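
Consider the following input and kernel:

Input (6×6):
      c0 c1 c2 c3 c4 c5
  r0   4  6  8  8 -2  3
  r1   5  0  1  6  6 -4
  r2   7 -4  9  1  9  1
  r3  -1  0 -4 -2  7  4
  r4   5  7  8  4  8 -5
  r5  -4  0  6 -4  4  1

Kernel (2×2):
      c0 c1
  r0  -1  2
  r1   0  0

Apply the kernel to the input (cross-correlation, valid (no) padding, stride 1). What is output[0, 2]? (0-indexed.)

The receptive field on the input at this output position is [8 8 / 1 6]. Elementwise product with the kernel and sum: 8·-1 + 8·2.

8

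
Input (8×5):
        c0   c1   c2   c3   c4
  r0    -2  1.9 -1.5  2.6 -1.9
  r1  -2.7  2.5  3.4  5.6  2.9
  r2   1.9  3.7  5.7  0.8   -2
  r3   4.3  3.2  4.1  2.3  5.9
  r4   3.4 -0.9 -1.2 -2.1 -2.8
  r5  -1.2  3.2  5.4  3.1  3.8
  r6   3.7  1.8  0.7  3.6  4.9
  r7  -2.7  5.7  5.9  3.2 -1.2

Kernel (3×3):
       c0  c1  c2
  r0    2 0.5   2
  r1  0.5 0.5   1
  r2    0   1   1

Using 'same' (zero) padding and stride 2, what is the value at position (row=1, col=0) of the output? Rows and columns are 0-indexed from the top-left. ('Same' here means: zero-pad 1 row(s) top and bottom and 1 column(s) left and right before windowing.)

15.8

The receptive field on the zero-padded input at this output position is [0 -2.7 2.5 / 0 1.9 3.7 / 0 4.3 3.2]. Elementwise product with the kernel and sum: 0·2 + -2.7·0.5 + 2.5·2 + 0·0.5 + 1.9·0.5 + 3.7·1 + 4.3·1 + 3.2·1.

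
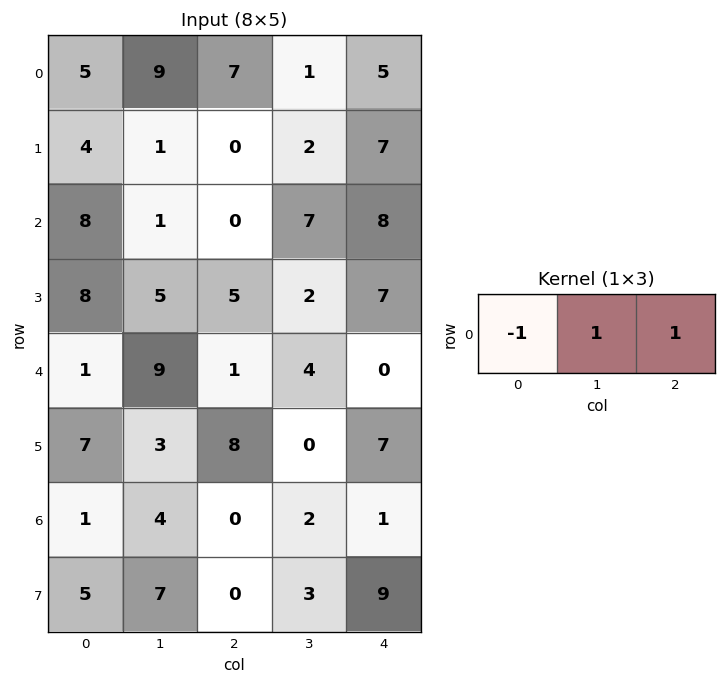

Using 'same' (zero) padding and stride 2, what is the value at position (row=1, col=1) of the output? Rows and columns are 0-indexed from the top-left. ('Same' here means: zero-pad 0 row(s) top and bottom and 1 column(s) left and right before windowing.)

6

The receptive field on the zero-padded input at this output position is [1 0 7]. Elementwise product with the kernel and sum: 1·-1 + 0·1 + 7·1.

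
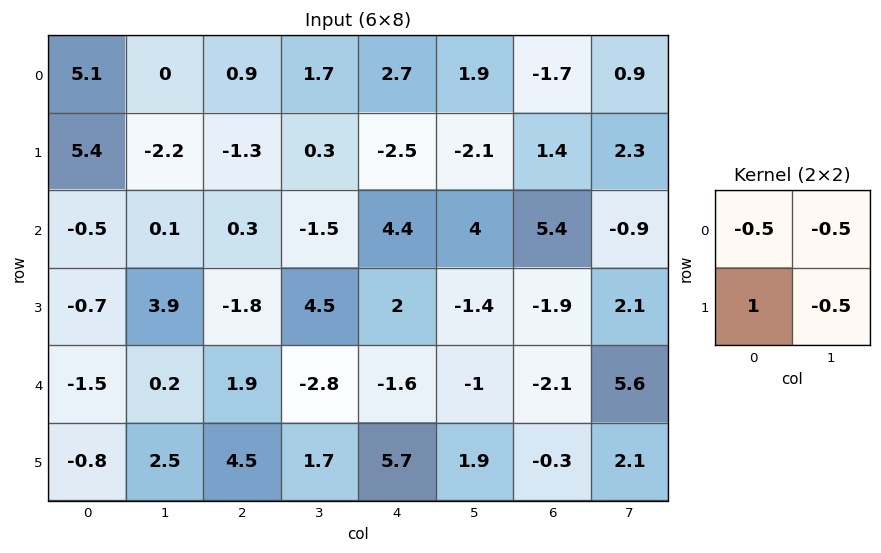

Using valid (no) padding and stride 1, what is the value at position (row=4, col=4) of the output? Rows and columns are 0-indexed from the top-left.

The receptive field on the input at this output position is [-1.6 -1 / 5.7 1.9]. Elementwise product with the kernel and sum: -1.6·-0.5 + -1·-0.5 + 5.7·1 + 1.9·-0.5.

6.05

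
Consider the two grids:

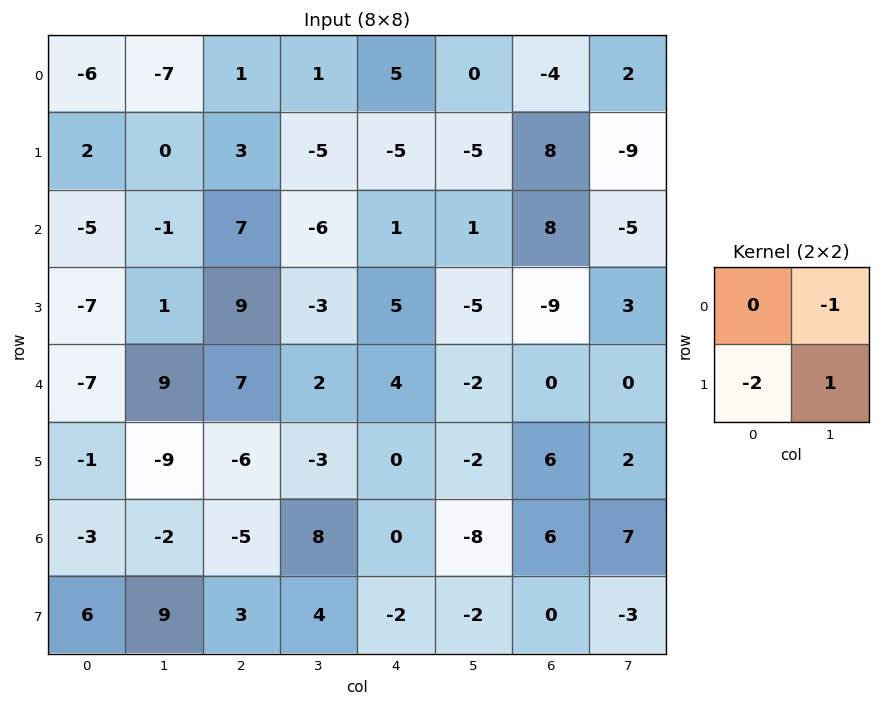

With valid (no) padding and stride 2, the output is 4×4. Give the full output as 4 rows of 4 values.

Output[0,0]: The receptive field on the input at this output position is [-6 -7 / 2 0]. Elementwise product with the kernel and sum: -7·-1 + 2·-2 + 0·1.

3 -12 5 -27
16 -15 -16 26
-16 7 0 -10
-1 -10 10 -10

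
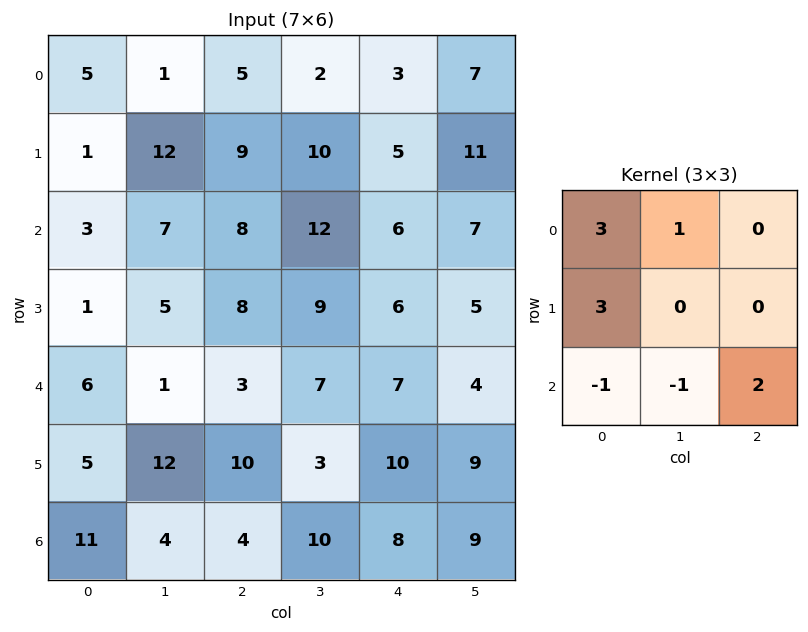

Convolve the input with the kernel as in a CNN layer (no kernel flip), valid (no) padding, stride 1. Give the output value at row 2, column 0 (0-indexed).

The receptive field on the input at this output position is [3 7 8 / 1 5 8 / 6 1 3]. Elementwise product with the kernel and sum: 3·3 + 7·1 + 1·3 + 6·-1 + 1·-1 + 3·2.

18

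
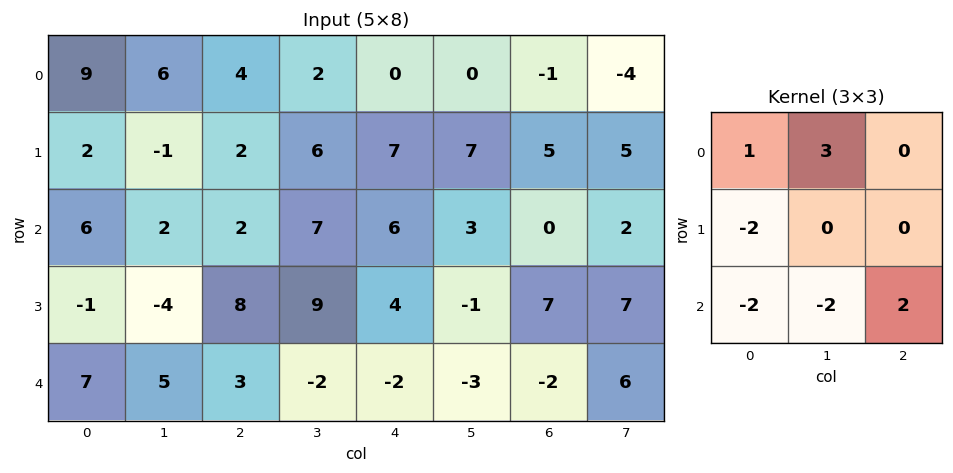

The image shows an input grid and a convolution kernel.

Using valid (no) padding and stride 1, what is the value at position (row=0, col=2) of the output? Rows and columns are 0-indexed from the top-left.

The receptive field on the input at this output position is [4 2 0 / 2 6 7 / 2 7 6]. Elementwise product with the kernel and sum: 4·1 + 2·3 + 2·-2 + 2·-2 + 7·-2 + 6·2.

0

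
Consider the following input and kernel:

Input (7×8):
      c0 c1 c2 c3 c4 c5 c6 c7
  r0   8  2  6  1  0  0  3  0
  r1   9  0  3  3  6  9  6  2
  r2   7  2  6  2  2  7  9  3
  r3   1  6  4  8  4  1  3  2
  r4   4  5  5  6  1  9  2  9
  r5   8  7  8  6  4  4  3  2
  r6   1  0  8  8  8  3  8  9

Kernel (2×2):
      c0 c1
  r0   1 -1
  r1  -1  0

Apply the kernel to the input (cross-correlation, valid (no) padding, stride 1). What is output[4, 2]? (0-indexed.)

-9

The receptive field on the input at this output position is [5 6 / 8 6]. Elementwise product with the kernel and sum: 5·1 + 6·-1 + 8·-1.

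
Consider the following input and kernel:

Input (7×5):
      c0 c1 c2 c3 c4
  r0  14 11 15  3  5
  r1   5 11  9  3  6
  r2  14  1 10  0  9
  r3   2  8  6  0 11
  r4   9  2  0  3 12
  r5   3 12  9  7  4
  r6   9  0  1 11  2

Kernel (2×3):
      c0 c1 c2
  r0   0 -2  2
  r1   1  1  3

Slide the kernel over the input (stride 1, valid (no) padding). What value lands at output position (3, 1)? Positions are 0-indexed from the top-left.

-1

The receptive field on the input at this output position is [8 6 0 / 2 0 3]. Elementwise product with the kernel and sum: 6·-2 + 0·2 + 2·1 + 0·1 + 3·3.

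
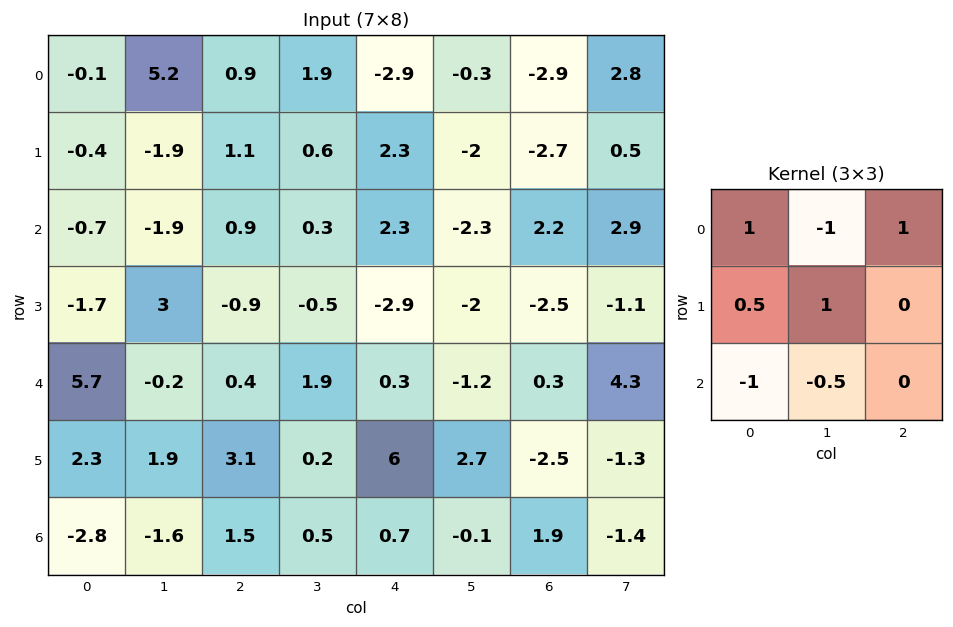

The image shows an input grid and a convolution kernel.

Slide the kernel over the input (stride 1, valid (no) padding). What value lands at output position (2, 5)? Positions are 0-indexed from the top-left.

The receptive field on the input at this output position is [-2.3 2.2 2.9 / -2 -2.5 -1.1 / -1.2 0.3 4.3]. Elementwise product with the kernel and sum: -2.3·1 + 2.2·-1 + 2.9·1 + -2·0.5 + -2.5·1 + -1.2·-1 + 0.3·-0.5.

-4.05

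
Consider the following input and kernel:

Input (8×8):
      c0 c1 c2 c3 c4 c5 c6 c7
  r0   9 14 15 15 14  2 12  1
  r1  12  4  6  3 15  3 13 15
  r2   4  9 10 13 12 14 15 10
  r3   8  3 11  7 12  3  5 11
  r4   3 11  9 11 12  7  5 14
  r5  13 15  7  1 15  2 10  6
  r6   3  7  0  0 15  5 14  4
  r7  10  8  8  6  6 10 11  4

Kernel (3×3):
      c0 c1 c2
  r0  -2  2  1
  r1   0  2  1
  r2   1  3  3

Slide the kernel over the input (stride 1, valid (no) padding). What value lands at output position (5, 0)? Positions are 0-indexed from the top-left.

83

The receptive field on the input at this output position is [13 15 7 / 3 7 0 / 10 8 8]. Elementwise product with the kernel and sum: 13·-2 + 15·2 + 7·1 + 7·2 + 0·1 + 10·1 + 8·3 + 8·3.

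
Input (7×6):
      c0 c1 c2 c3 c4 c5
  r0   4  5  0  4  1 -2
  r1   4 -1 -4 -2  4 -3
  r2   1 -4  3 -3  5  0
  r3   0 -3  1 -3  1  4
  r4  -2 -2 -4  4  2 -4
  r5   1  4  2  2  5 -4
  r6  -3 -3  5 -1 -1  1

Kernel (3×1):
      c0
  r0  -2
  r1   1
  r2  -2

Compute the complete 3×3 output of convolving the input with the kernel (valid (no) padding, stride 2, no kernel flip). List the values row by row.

-6 -10 -8
2 3 -13
11 0 3

Output[0,0]: The receptive field on the input at this output position is [4 / 4 / 1]. Elementwise product with the kernel and sum: 4·-2 + 4·1 + 1·-2.
Output[0,1]: The receptive field on the input at this output position is [0 / -4 / 3]. Elementwise product with the kernel and sum: 0·-2 + -4·1 + 3·-2.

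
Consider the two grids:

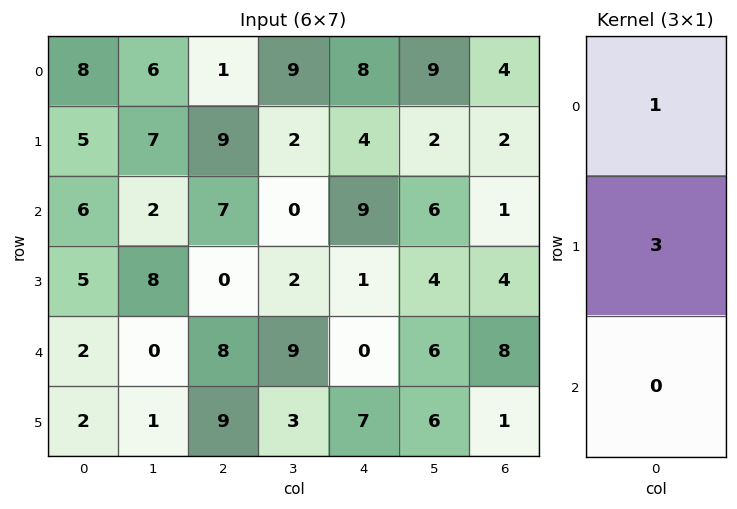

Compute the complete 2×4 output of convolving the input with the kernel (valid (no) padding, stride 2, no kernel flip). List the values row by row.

23 28 20 10
21 7 12 13

Output[0,0]: The receptive field on the input at this output position is [8 / 5 / 6]. Elementwise product with the kernel and sum: 8·1 + 5·3.
Output[0,1]: The receptive field on the input at this output position is [1 / 9 / 7]. Elementwise product with the kernel and sum: 1·1 + 9·3.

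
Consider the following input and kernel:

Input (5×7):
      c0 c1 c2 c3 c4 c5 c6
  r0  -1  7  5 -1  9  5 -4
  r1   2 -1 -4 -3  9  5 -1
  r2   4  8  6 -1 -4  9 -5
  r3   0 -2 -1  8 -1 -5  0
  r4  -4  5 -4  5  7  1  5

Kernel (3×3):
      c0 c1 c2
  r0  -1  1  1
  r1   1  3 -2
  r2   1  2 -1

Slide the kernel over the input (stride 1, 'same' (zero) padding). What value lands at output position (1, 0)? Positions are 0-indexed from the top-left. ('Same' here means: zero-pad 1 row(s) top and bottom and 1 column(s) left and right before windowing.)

The receptive field on the zero-padded input at this output position is [0 -1 7 / 0 2 -1 / 0 4 8]. Elementwise product with the kernel and sum: 0·-1 + -1·1 + 7·1 + 0·1 + 2·3 + -1·-2 + 0·1 + 4·2 + 8·-1.

14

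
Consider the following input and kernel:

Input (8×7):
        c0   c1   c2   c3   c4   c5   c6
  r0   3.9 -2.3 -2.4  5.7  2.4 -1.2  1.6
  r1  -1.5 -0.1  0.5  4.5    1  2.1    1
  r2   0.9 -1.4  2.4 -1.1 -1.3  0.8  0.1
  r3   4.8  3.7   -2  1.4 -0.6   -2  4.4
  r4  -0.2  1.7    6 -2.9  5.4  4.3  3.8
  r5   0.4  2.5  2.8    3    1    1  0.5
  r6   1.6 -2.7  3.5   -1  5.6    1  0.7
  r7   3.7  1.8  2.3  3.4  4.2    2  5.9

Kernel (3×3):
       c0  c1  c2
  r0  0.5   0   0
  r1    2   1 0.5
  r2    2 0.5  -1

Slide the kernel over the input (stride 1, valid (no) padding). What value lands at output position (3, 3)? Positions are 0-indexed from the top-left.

7.95

The receptive field on the input at this output position is [1.4 -0.6 -2 / -2.9 5.4 4.3 / 3 1 1]. Elementwise product with the kernel and sum: 1.4·0.5 + -2.9·2 + 5.4·1 + 4.3·0.5 + 3·2 + 1·0.5 + 1·-1.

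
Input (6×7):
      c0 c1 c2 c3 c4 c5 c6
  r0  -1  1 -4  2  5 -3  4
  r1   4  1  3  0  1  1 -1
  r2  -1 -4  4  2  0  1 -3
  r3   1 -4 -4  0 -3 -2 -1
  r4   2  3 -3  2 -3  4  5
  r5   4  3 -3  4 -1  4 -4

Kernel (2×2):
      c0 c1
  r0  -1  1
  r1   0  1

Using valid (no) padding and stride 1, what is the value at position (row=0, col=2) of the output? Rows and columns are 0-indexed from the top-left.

6

The receptive field on the input at this output position is [-4 2 / 3 0]. Elementwise product with the kernel and sum: -4·-1 + 2·1 + 0·1.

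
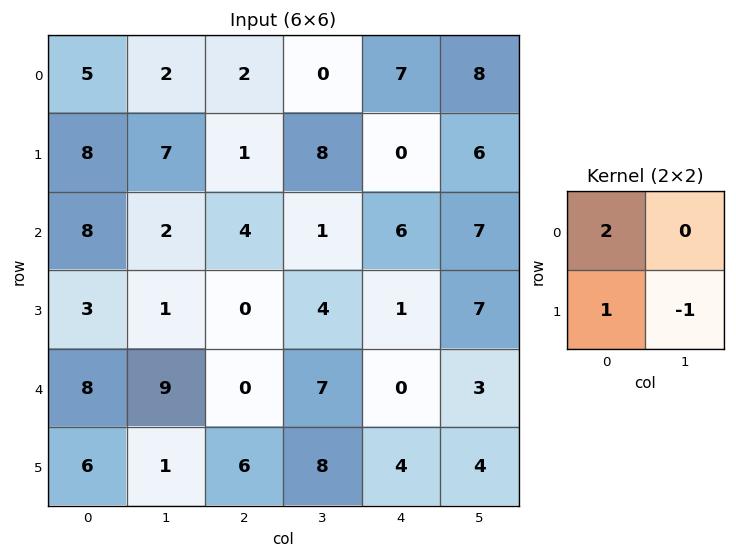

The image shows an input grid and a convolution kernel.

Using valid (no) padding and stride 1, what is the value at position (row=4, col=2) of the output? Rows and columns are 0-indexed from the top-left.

The receptive field on the input at this output position is [0 7 / 6 8]. Elementwise product with the kernel and sum: 0·2 + 6·1 + 8·-1.

-2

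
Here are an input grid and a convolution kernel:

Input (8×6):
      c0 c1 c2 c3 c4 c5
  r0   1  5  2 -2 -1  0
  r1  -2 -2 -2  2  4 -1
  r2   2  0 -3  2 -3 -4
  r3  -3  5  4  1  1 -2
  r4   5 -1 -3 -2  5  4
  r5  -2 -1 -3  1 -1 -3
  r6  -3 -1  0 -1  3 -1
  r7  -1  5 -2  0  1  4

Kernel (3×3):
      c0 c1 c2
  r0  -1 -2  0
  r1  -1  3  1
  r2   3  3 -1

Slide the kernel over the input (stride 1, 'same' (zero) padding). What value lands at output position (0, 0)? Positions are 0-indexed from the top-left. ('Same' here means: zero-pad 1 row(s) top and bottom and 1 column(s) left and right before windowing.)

4

The receptive field on the zero-padded input at this output position is [0 0 0 / 0 1 5 / 0 -2 -2]. Elementwise product with the kernel and sum: 0·-1 + 0·-2 + 0·-1 + 1·3 + 5·1 + 0·3 + -2·3 + -2·-1.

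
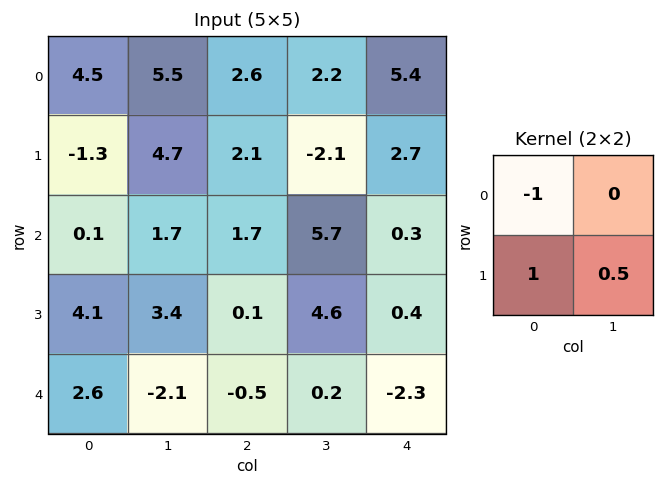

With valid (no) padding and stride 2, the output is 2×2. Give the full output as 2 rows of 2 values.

Output[0,0]: The receptive field on the input at this output position is [4.5 5.5 / -1.3 4.7]. Elementwise product with the kernel and sum: 4.5·-1 + -1.3·1 + 4.7·0.5.

-3.45 -1.55
5.7 0.7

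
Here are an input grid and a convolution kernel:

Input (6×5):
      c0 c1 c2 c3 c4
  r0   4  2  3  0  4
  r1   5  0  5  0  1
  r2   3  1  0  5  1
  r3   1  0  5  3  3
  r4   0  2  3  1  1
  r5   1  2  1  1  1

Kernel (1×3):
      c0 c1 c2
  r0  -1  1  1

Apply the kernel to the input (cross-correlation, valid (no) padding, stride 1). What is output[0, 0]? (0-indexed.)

1

The receptive field on the input at this output position is [4 2 3]. Elementwise product with the kernel and sum: 4·-1 + 2·1 + 3·1.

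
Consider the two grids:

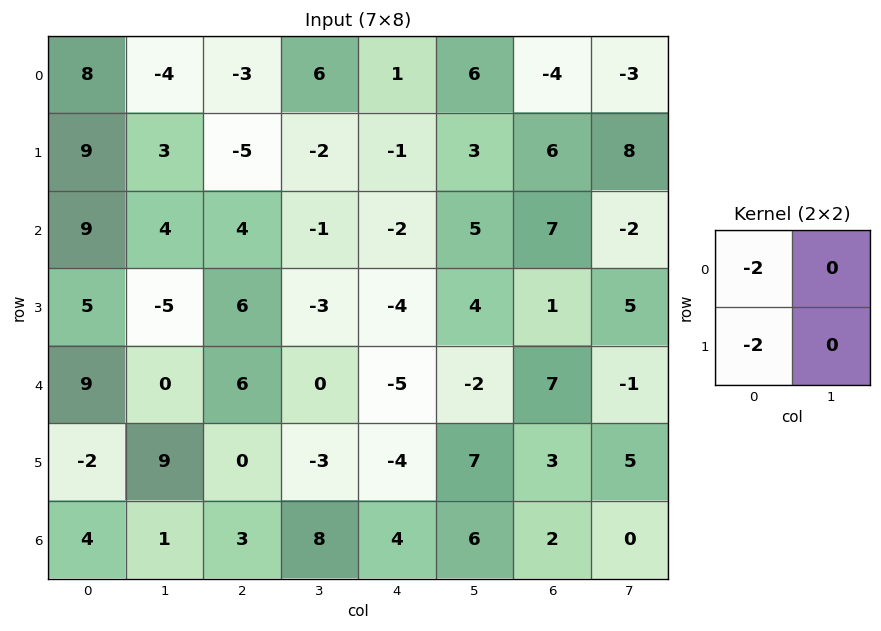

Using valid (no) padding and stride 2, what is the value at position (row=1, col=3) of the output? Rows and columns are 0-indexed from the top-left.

The receptive field on the input at this output position is [7 -2 / 1 5]. Elementwise product with the kernel and sum: 7·-2 + 1·-2.

-16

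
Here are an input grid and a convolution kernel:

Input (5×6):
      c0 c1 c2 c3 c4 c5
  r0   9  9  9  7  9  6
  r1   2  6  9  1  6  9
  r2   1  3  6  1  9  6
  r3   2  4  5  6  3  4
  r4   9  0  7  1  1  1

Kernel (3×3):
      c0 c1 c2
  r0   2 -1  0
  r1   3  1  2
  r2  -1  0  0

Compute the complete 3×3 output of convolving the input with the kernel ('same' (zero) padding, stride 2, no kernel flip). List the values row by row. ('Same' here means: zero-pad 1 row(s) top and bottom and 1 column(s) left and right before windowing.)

Output[0,0]: The receptive field on the zero-padded input at this output position is [0 0 0 / 0 9 9 / 0 2 6]. Elementwise product with the kernel and sum: 0·2 + 0·-1 + 0·3 + 9·1 + 9·2 + 0·-1.
Output[0,1]: The receptive field on the zero-padded input at this output position is [0 0 0 / 9 9 7 / 6 9 1]. Elementwise product with the kernel and sum: 0·2 + 0·-1 + 9·3 + 9·1 + 7·2 + 6·-1.

27 44 41
5 16 14
7 12 15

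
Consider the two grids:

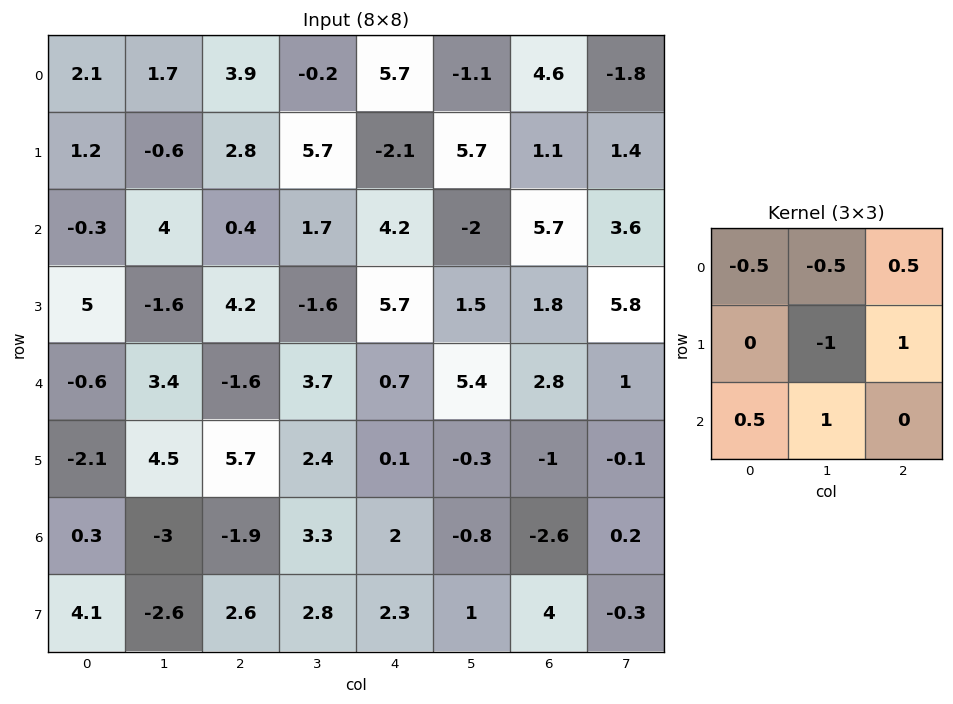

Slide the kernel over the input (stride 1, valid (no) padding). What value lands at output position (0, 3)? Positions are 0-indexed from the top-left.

9.55

The receptive field on the input at this output position is [-0.2 5.7 -1.1 / 5.7 -2.1 5.7 / 1.7 4.2 -2]. Elementwise product with the kernel and sum: -0.2·-0.5 + 5.7·-0.5 + -1.1·0.5 + -2.1·-1 + 5.7·1 + 1.7·0.5 + 4.2·1.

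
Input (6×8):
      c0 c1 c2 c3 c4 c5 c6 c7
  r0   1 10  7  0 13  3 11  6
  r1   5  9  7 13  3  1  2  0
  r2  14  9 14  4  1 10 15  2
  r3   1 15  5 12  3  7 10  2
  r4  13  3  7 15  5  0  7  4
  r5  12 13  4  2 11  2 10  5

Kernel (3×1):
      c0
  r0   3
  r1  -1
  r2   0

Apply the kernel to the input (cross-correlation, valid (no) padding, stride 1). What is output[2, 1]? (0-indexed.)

The receptive field on the input at this output position is [9 / 15 / 3]. Elementwise product with the kernel and sum: 9·3 + 15·-1.

12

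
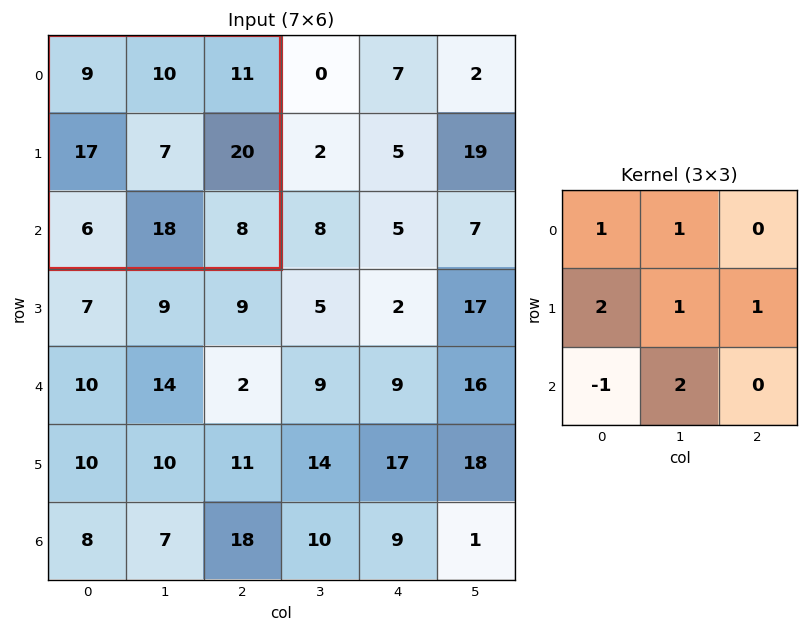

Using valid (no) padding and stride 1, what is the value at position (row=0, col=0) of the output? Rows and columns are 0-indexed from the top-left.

The receptive field on the input at this output position is [9 10 11 / 17 7 20 / 6 18 8]. Elementwise product with the kernel and sum: 9·1 + 10·1 + 17·2 + 7·1 + 20·1 + 6·-1 + 18·2.

110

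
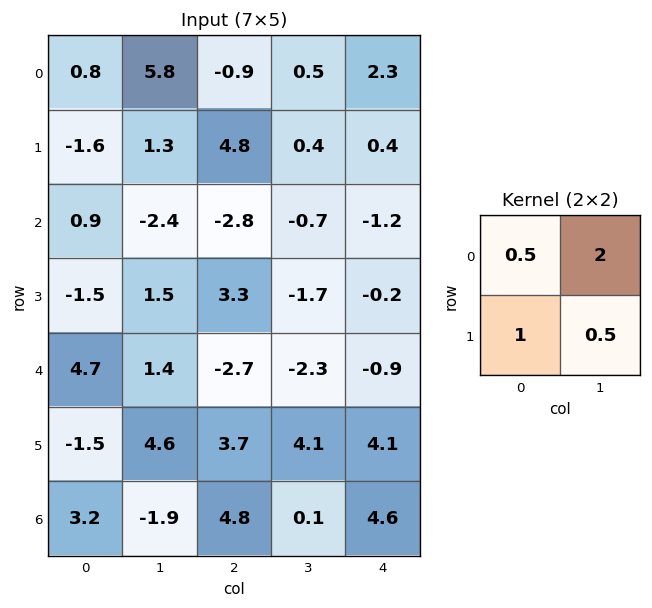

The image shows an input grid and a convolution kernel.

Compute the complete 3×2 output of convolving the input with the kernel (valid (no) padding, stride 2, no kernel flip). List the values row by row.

11.05 5.55
-5.1 -0.35
5.95 -0.2

Output[0,0]: The receptive field on the input at this output position is [0.8 5.8 / -1.6 1.3]. Elementwise product with the kernel and sum: 0.8·0.5 + 5.8·2 + -1.6·1 + 1.3·0.5.
Output[0,1]: The receptive field on the input at this output position is [-0.9 0.5 / 4.8 0.4]. Elementwise product with the kernel and sum: -0.9·0.5 + 0.5·2 + 4.8·1 + 0.4·0.5.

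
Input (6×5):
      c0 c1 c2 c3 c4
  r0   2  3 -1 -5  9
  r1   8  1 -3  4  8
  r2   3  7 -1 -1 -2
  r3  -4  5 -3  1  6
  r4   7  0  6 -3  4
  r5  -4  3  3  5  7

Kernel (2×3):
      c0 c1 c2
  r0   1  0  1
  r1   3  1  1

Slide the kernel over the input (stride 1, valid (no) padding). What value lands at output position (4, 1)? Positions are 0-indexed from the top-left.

14

The receptive field on the input at this output position is [0 6 -3 / 3 3 5]. Elementwise product with the kernel and sum: 0·1 + -3·1 + 3·3 + 3·1 + 5·1.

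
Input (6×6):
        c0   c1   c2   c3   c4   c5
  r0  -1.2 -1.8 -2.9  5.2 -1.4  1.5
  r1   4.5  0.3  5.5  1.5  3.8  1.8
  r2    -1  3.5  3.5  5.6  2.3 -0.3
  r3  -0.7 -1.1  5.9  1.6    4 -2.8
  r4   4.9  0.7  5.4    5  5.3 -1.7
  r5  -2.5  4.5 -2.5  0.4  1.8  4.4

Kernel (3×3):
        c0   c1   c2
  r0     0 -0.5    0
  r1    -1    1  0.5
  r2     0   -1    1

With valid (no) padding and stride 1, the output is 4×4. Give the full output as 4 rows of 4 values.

Output[0,0]: The receptive field on the input at this output position is [-1.2 -1.8 -2.9 / 4.5 0.3 5.5 / -1 3.5 3.5]. Elementwise product with the kernel and sum: -1.8·-0.5 + 4.5·-1 + 0.3·1 + 5.5·0.5 + 3.5·-1 + 3.5·1.
Output[0,1]: The receptive field on the input at this output position is [-1.8 -2.9 5.2 / 0.3 5.5 1.5 / 3.5 3.5 5.6]. Elementwise product with the kernel and sum: -2.9·-0.5 + 0.3·-1 + 5.5·1 + 1.5·0.5 + 3.5·-1 + 5.6·1.

-0.55 9.5 -8 1.3
13.1 -4.25 4.9 -12.15
5.5 5.65 -4.8 -7.15
-7.95 7.15 2.85 0.05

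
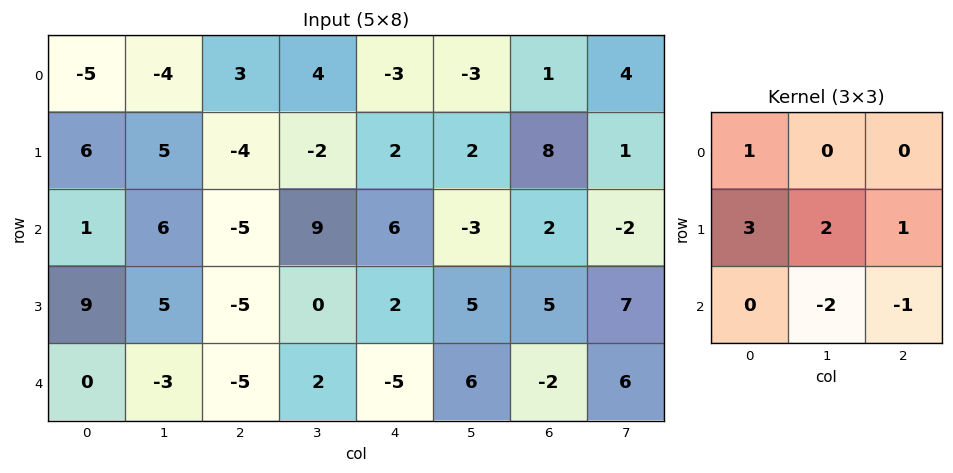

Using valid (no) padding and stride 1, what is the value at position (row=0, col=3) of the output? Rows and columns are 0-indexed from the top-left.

The receptive field on the input at this output position is [4 -3 -3 / -2 2 2 / 9 6 -3]. Elementwise product with the kernel and sum: 4·1 + -2·3 + 2·2 + 2·1 + 6·-2 + -3·-1.

-5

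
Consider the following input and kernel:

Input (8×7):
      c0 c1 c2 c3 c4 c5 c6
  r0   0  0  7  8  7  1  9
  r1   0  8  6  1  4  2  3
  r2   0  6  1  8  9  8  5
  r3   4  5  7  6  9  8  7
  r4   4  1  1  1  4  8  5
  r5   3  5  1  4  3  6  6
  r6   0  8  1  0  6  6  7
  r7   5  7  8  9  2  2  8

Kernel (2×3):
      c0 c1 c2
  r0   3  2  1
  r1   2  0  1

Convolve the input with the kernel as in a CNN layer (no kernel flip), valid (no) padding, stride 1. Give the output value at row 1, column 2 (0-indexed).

The receptive field on the input at this output position is [6 1 4 / 1 8 9]. Elementwise product with the kernel and sum: 6·3 + 1·2 + 4·1 + 1·2 + 9·1.

35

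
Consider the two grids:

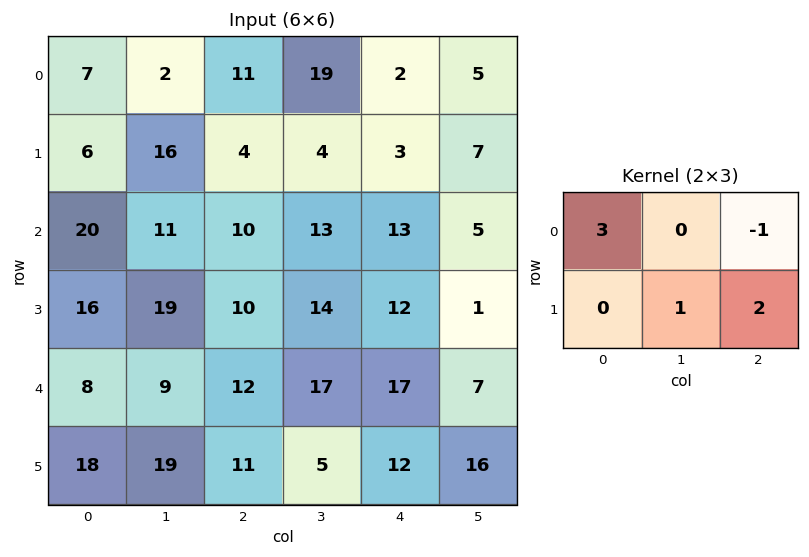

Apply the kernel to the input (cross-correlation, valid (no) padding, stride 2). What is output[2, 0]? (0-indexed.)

The receptive field on the input at this output position is [8 9 12 / 18 19 11]. Elementwise product with the kernel and sum: 8·3 + 12·-1 + 19·1 + 11·2.

53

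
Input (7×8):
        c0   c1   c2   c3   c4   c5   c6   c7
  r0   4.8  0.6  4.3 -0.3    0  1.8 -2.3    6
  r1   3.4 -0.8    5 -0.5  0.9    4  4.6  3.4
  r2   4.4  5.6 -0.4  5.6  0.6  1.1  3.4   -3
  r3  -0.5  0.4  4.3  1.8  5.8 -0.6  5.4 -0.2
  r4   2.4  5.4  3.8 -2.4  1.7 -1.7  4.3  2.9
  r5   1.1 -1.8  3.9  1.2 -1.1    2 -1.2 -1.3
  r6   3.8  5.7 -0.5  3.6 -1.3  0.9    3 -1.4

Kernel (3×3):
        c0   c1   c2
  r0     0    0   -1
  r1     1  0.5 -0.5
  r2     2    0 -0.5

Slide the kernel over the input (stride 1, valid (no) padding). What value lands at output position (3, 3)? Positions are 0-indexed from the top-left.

The receptive field on the input at this output position is [1.8 5.8 -0.6 / -2.4 1.7 -1.7 / 1.2 -1.1 2]. Elementwise product with the kernel and sum: -0.6·-1 + -2.4·1 + 1.7·0.5 + -1.7·-0.5 + 1.2·2 + 2·-0.5.

1.3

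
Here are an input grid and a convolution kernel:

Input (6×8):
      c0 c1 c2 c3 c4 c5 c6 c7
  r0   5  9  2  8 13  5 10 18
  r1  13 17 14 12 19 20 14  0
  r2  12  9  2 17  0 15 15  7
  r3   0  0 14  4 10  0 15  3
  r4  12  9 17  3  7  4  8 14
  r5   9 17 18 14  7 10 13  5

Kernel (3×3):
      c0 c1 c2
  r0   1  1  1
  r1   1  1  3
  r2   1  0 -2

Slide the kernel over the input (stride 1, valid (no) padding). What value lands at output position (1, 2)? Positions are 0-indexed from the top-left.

58

The receptive field on the input at this output position is [14 12 19 / 2 17 0 / 14 4 10]. Elementwise product with the kernel and sum: 14·1 + 12·1 + 19·1 + 2·1 + 17·1 + 0·3 + 14·1 + 10·-2.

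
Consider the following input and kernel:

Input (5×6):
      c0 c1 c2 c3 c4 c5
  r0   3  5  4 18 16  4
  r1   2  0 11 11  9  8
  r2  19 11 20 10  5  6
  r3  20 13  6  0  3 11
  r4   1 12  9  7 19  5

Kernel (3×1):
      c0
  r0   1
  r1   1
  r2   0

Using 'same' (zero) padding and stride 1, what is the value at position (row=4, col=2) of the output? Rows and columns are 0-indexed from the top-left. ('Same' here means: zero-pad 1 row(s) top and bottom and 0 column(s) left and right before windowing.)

15

The receptive field on the zero-padded input at this output position is [6 / 9 / 0]. Elementwise product with the kernel and sum: 6·1 + 9·1.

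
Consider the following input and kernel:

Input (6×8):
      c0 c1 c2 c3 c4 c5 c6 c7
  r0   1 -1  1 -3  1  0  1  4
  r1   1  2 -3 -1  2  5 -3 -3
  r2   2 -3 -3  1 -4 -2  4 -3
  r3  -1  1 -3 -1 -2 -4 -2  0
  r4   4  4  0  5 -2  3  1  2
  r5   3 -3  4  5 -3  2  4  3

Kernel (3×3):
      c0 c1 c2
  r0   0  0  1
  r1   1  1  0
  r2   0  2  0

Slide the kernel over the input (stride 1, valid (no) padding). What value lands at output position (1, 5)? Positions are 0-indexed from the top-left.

The receptive field on the input at this output position is [5 -3 -3 / -2 4 -3 / -4 -2 0]. Elementwise product with the kernel and sum: -3·1 + -2·1 + 4·1 + -2·2.

-5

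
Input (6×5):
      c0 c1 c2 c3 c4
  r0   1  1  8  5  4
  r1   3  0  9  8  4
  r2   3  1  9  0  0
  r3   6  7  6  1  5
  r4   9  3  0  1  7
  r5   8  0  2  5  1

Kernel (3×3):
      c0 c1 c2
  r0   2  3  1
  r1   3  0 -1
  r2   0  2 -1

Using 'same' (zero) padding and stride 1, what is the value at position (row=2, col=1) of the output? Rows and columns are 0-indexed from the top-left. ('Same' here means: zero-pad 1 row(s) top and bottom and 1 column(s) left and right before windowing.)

23

The receptive field on the zero-padded input at this output position is [3 0 9 / 3 1 9 / 6 7 6]. Elementwise product with the kernel and sum: 3·2 + 0·3 + 9·1 + 3·3 + 9·-1 + 7·2 + 6·-1.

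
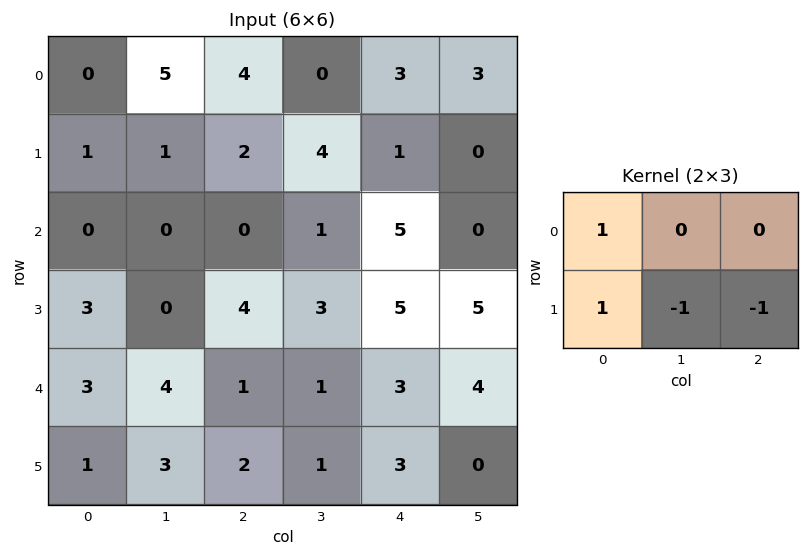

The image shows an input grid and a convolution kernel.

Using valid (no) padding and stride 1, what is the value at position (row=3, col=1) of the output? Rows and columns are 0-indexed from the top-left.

The receptive field on the input at this output position is [0 4 3 / 4 1 1]. Elementwise product with the kernel and sum: 0·1 + 4·1 + 1·-1 + 1·-1.

2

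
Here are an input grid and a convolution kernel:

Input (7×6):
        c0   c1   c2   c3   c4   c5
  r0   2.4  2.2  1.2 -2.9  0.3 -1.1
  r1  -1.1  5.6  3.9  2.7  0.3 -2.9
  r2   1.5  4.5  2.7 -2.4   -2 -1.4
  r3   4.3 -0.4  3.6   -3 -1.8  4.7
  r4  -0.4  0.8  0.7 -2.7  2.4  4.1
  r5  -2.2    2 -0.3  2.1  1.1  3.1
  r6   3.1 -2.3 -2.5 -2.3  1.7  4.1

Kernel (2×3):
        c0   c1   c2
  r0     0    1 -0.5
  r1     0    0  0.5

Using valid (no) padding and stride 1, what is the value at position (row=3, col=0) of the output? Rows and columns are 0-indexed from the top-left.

-1.85

The receptive field on the input at this output position is [4.3 -0.4 3.6 / -0.4 0.8 0.7]. Elementwise product with the kernel and sum: -0.4·1 + 3.6·-0.5 + 0.7·0.5.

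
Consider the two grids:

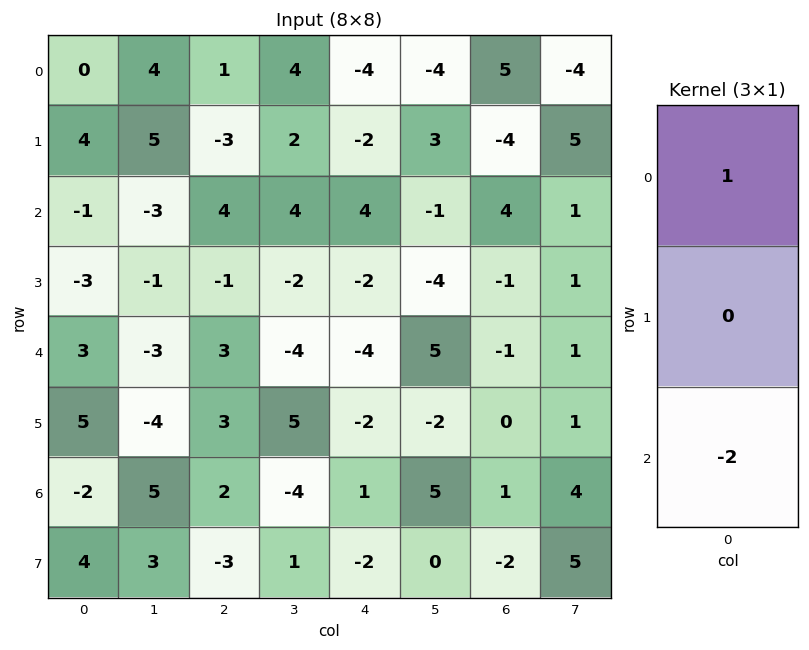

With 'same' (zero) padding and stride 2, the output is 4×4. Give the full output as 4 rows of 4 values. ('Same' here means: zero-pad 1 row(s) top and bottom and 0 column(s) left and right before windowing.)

-8 6 4 8
10 -1 2 -2
-13 -7 2 -1
-3 9 2 4

Output[0,0]: The receptive field on the zero-padded input at this output position is [0 / 0 / 4]. Elementwise product with the kernel and sum: 0·1 + 4·-2.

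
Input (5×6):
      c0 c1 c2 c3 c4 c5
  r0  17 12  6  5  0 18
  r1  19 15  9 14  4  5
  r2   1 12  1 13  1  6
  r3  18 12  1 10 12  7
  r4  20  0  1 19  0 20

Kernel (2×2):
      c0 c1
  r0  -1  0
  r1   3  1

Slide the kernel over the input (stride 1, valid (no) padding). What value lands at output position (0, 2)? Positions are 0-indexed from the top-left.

The receptive field on the input at this output position is [6 5 / 9 14]. Elementwise product with the kernel and sum: 6·-1 + 9·3 + 14·1.

35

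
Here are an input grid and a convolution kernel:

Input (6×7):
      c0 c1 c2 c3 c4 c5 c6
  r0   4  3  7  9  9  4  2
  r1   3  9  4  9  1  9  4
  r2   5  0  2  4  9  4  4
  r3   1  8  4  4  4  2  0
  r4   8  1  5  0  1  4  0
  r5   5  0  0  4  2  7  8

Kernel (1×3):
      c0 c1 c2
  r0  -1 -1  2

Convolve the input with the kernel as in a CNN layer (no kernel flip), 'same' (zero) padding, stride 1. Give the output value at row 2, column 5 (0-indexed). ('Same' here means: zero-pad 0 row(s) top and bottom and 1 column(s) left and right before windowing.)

The receptive field on the zero-padded input at this output position is [9 4 4]. Elementwise product with the kernel and sum: 9·-1 + 4·-1 + 4·2.

-5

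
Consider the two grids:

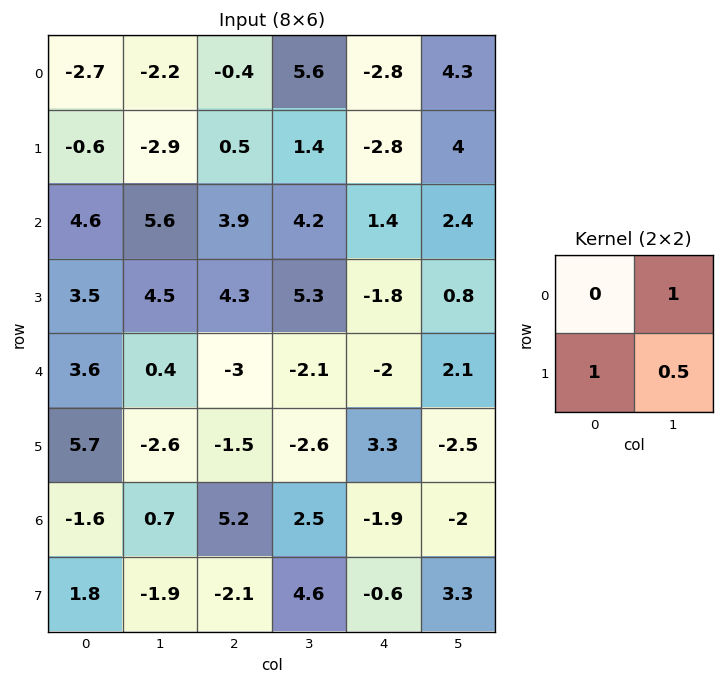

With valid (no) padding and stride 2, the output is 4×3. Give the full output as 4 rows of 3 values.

Output[0,0]: The receptive field on the input at this output position is [-2.7 -2.2 / -0.6 -2.9]. Elementwise product with the kernel and sum: -2.2·1 + -0.6·1 + -2.9·0.5.

-4.25 6.8 3.5
11.35 11.15 1
4.8 -4.9 4.15
1.55 2.7 -0.95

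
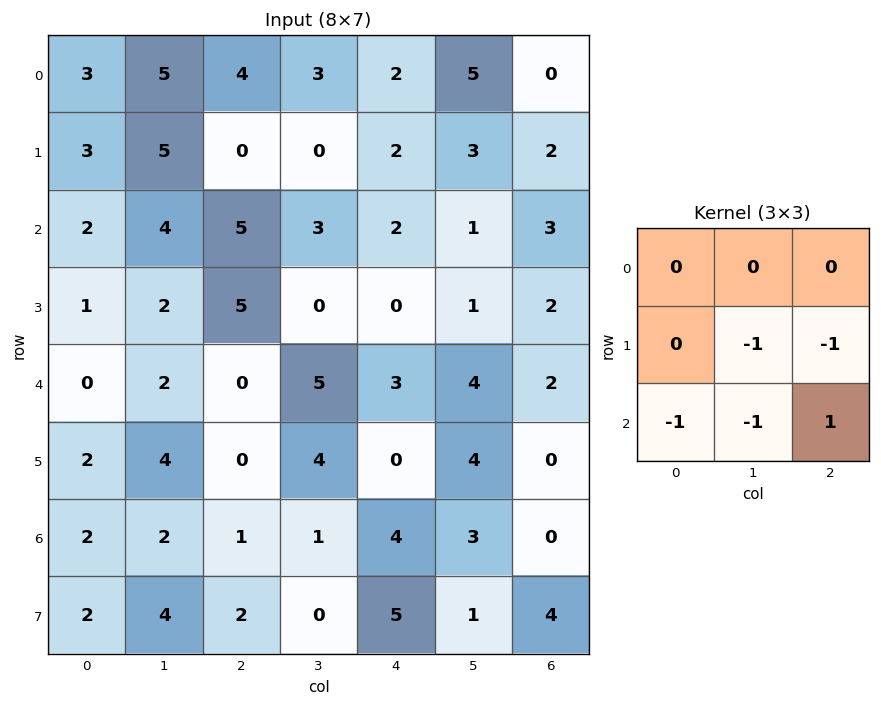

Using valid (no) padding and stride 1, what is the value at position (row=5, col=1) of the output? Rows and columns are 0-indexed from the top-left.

The receptive field on the input at this output position is [4 0 4 / 2 1 1 / 4 2 0]. Elementwise product with the kernel and sum: 1·-1 + 1·-1 + 4·-1 + 2·-1 + 0·1.

-8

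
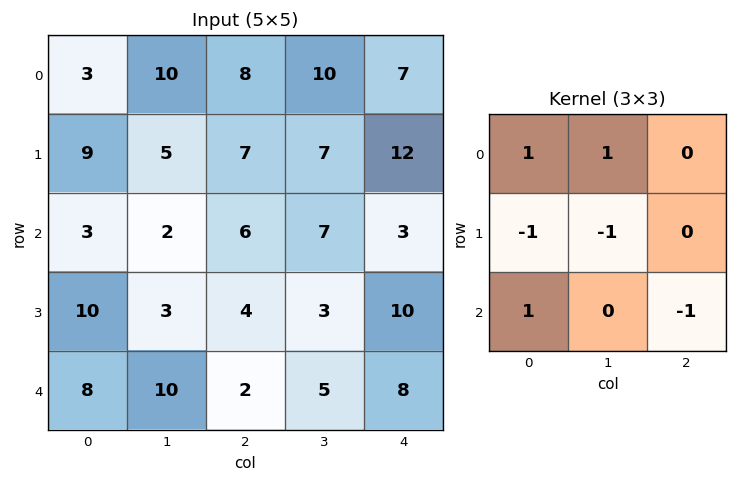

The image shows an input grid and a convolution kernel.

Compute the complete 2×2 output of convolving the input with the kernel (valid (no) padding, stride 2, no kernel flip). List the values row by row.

-4 7
-2 0

Output[0,0]: The receptive field on the input at this output position is [3 10 8 / 9 5 7 / 3 2 6]. Elementwise product with the kernel and sum: 3·1 + 10·1 + 9·-1 + 5·-1 + 3·1 + 6·-1.
Output[0,1]: The receptive field on the input at this output position is [8 10 7 / 7 7 12 / 6 7 3]. Elementwise product with the kernel and sum: 8·1 + 10·1 + 7·-1 + 7·-1 + 6·1 + 3·-1.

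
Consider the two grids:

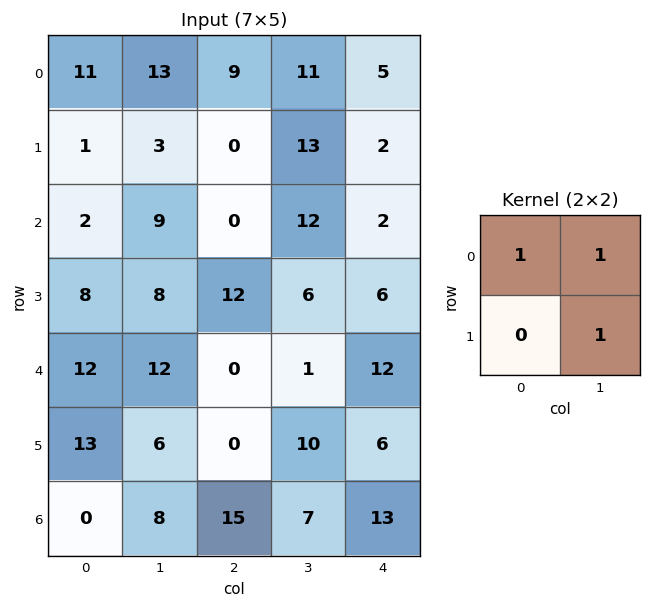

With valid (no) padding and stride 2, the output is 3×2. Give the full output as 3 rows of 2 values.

27 33
19 18
30 11

Output[0,0]: The receptive field on the input at this output position is [11 13 / 1 3]. Elementwise product with the kernel and sum: 11·1 + 13·1 + 3·1.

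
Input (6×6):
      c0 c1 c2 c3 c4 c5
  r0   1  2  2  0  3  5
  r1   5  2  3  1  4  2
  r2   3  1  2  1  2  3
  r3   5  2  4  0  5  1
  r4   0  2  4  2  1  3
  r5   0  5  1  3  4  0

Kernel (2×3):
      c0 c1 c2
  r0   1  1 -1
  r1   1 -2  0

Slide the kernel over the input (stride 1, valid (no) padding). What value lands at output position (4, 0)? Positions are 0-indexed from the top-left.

-12

The receptive field on the input at this output position is [0 2 4 / 0 5 1]. Elementwise product with the kernel and sum: 0·1 + 2·1 + 4·-1 + 0·1 + 5·-2.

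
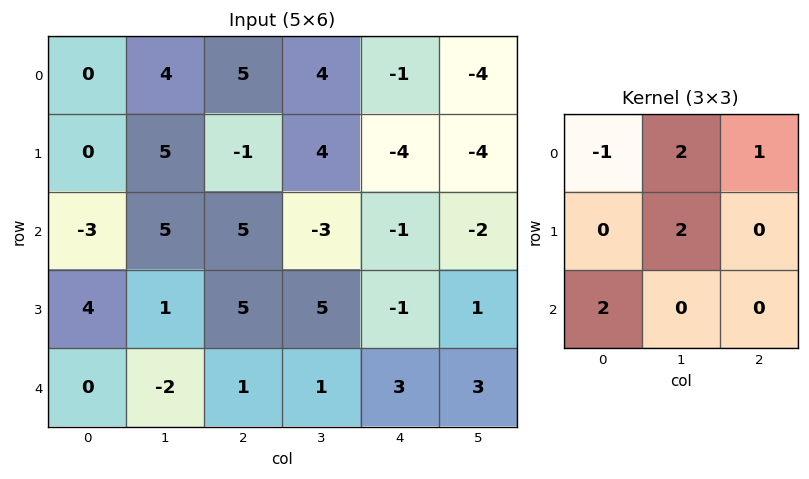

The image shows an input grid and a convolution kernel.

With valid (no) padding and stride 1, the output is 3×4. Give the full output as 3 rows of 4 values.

17 18 20 -24
27 9 9 -8
20 8 0 -1

Output[0,0]: The receptive field on the input at this output position is [0 4 5 / 0 5 -1 / -3 5 5]. Elementwise product with the kernel and sum: 0·-1 + 4·2 + 5·1 + 5·2 + -3·2.
Output[0,1]: The receptive field on the input at this output position is [4 5 4 / 5 -1 4 / 5 5 -3]. Elementwise product with the kernel and sum: 4·-1 + 5·2 + 4·1 + -1·2 + 5·2.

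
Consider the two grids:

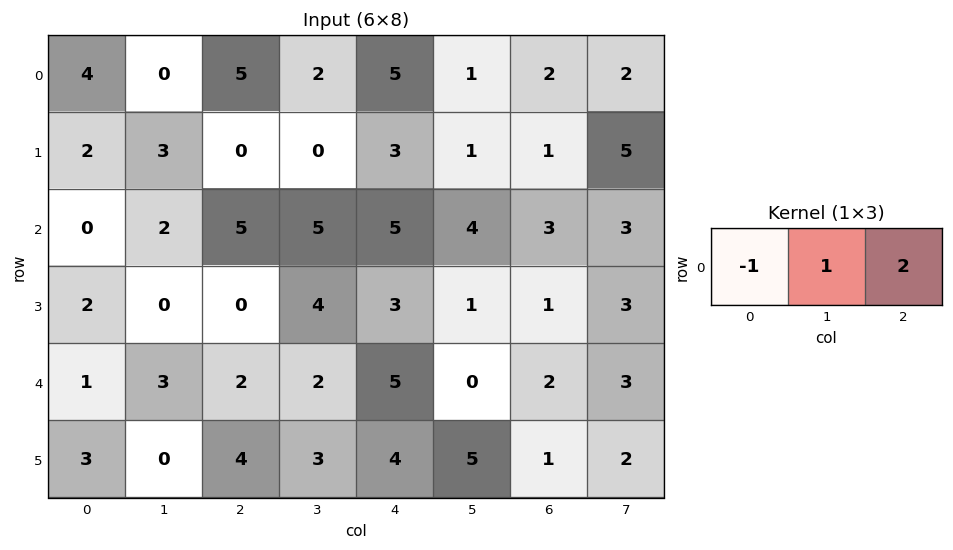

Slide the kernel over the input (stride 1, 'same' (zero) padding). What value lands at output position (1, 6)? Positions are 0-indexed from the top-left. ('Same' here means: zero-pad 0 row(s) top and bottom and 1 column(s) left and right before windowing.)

The receptive field on the zero-padded input at this output position is [1 1 5]. Elementwise product with the kernel and sum: 1·-1 + 1·1 + 5·2.

10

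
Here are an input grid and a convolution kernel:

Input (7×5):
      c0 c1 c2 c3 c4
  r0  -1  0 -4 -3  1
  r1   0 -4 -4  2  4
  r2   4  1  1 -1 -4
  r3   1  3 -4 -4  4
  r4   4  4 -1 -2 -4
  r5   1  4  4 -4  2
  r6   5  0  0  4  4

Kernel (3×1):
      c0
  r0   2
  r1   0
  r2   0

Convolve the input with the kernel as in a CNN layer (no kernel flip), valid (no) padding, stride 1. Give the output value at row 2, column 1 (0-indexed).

2

The receptive field on the input at this output position is [1 / 3 / 4]. Elementwise product with the kernel and sum: 1·2.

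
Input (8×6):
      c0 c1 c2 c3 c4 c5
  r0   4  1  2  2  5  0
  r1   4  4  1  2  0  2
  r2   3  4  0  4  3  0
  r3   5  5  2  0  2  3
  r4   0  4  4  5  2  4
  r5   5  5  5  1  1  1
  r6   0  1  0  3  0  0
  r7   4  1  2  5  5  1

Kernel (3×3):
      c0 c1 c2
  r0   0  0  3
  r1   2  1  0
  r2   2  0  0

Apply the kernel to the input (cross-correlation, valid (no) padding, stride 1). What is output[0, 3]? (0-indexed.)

The receptive field on the input at this output position is [2 5 0 / 2 0 2 / 4 3 0]. Elementwise product with the kernel and sum: 0·3 + 2·2 + 0·1 + 4·2.

12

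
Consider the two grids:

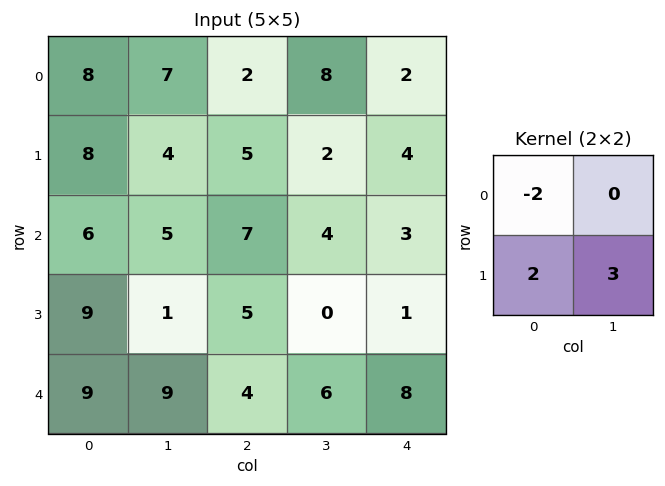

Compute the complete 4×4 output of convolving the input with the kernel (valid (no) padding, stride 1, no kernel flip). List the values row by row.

12 9 12 0
11 23 16 13
9 7 -4 -5
27 28 16 36

Output[0,0]: The receptive field on the input at this output position is [8 7 / 8 4]. Elementwise product with the kernel and sum: 8·-2 + 8·2 + 4·3.
Output[0,1]: The receptive field on the input at this output position is [7 2 / 4 5]. Elementwise product with the kernel and sum: 7·-2 + 4·2 + 5·3.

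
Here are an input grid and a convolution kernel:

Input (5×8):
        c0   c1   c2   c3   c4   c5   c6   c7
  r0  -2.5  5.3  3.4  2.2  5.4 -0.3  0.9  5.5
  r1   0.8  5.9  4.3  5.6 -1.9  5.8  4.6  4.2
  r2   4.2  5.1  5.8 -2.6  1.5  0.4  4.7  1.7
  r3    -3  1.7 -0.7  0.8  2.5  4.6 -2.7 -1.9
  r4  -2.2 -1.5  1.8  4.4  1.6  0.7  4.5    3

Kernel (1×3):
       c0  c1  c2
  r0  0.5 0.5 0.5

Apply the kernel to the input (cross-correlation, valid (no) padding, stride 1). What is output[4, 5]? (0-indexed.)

The receptive field on the input at this output position is [0.7 4.5 3]. Elementwise product with the kernel and sum: 0.7·0.5 + 4.5·0.5 + 3·0.5.

4.1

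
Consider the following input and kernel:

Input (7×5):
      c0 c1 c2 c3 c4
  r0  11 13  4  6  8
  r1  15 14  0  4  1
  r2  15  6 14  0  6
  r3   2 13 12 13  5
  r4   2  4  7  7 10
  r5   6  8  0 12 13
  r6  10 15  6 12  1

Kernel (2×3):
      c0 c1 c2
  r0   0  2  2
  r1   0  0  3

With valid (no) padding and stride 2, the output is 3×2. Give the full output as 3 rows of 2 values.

Output[0,0]: The receptive field on the input at this output position is [11 13 4 / 15 14 0]. Elementwise product with the kernel and sum: 13·2 + 4·2 + 0·3.

34 31
76 27
22 73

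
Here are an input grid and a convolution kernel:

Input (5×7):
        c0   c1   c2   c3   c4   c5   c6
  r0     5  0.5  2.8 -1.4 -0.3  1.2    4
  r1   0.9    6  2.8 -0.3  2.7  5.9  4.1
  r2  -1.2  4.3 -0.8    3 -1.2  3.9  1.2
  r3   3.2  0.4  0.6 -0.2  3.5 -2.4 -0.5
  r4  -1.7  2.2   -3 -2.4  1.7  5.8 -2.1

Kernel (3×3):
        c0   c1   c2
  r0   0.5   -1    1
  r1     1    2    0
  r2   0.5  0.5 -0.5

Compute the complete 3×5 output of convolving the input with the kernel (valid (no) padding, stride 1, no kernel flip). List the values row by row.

Output[0,0]: The receptive field on the input at this output position is [5 0.5 2.8 / 0.9 6 2.8 / -1.2 4.3 -0.8]. Elementwise product with the kernel and sum: 5·0.5 + 0.5·-1 + 2.8·1 + 0.9·1 + 6·2 + -1.2·0.5 + 4.3·0.5 + -0.8·-0.5.
Output[0,1]: The receptive field on the input at this output position is [0.5 2.8 -1.4 / 6 2.8 -0.3 / 4.3 -0.8 3]. Elementwise product with the kernel and sum: 0.5·0.5 + 2.8·-1 + -1.4·1 + 6·1 + 2.8·2 + 4.3·0.5 + -0.8·0.5 + 3·-0.5.

19.65 7.9 6.4 4.85 17.9
6.15 3.2 8.05 6.5 6.95
0.05 8.35 -7.95 10.15 0.2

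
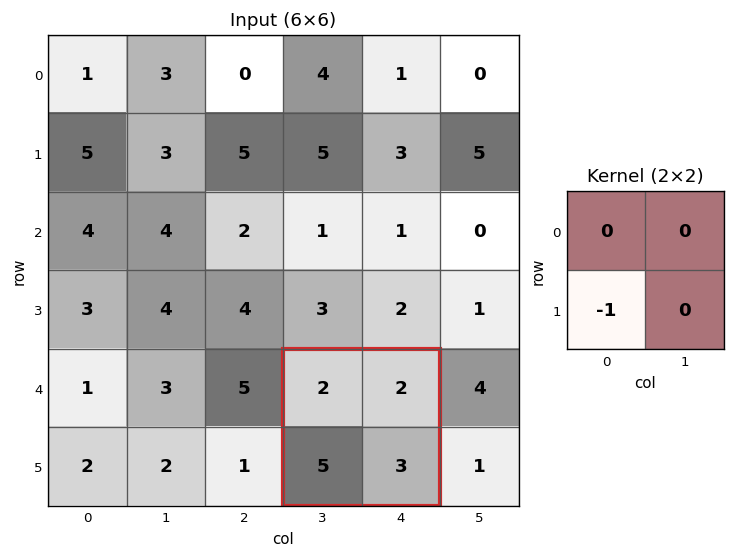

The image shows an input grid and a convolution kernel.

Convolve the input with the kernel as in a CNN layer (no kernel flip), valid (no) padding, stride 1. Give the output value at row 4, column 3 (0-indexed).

The receptive field on the input at this output position is [2 2 / 5 3]. Elementwise product with the kernel and sum: 5·-1.

-5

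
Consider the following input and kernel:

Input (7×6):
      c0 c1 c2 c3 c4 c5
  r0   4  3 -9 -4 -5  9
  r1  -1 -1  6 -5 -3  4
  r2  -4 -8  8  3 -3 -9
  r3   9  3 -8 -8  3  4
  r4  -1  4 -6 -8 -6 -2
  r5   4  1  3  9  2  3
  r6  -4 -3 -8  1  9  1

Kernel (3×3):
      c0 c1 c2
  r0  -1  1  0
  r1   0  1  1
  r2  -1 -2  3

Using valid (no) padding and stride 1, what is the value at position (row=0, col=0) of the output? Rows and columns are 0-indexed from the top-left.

The receptive field on the input at this output position is [4 3 -9 / -1 -1 6 / -4 -8 8]. Elementwise product with the kernel and sum: 4·-1 + 3·1 + -1·1 + 6·1 + -4·-1 + -8·-2 + 8·3.

48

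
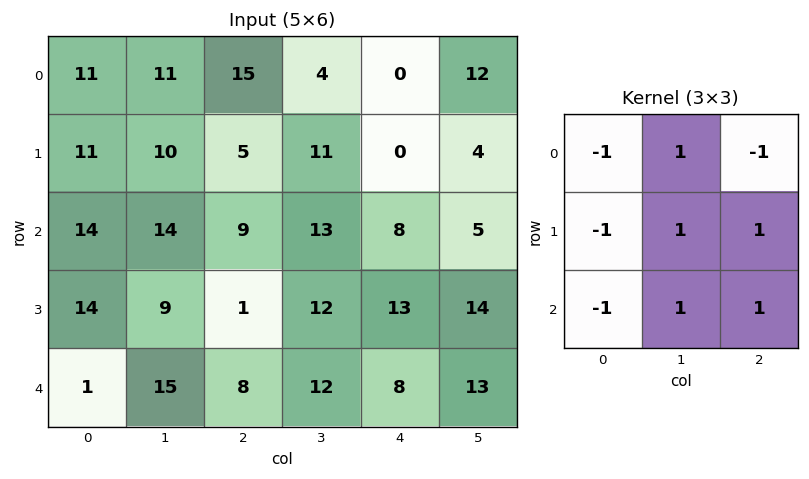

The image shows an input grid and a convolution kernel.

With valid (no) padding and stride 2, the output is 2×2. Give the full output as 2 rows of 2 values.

Output[0,0]: The receptive field on the input at this output position is [11 11 15 / 11 10 5 / 14 14 9]. Elementwise product with the kernel and sum: 11·-1 + 11·1 + 15·-1 + 11·-1 + 10·1 + 5·1 + 14·-1 + 14·1 + 9·1.
Output[0,1]: The receptive field on the input at this output position is [15 4 0 / 5 11 0 / 9 13 8]. Elementwise product with the kernel and sum: 15·-1 + 4·1 + 0·-1 + 5·-1 + 11·1 + 0·1 + 9·-1 + 13·1 + 8·1.

-2 7
9 32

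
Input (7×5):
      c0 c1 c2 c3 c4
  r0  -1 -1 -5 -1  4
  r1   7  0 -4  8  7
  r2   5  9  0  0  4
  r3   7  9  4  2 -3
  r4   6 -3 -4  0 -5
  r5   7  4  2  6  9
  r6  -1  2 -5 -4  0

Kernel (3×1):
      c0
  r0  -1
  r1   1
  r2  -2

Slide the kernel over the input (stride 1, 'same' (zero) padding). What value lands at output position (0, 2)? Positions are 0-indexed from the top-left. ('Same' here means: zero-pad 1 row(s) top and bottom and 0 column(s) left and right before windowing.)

3

The receptive field on the zero-padded input at this output position is [0 / -5 / -4]. Elementwise product with the kernel and sum: 0·-1 + -5·1 + -4·-2.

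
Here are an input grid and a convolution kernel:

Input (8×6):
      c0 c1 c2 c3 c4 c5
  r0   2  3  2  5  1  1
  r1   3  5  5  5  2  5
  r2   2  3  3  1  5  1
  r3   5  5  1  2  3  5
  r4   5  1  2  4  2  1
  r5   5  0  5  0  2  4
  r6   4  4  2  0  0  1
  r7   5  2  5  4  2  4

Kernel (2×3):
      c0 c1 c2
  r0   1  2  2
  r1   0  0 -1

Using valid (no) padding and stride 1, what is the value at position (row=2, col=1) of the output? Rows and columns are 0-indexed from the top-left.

The receptive field on the input at this output position is [3 3 1 / 5 1 2]. Elementwise product with the kernel and sum: 3·1 + 3·2 + 1·2 + 2·-1.

9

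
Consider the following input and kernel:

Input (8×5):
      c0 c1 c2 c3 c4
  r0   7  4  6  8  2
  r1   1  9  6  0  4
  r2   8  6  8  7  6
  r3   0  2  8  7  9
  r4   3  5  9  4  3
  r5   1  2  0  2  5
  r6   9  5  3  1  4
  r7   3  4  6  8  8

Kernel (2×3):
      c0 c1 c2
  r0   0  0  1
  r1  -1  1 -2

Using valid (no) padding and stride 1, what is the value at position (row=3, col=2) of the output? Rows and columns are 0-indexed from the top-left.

The receptive field on the input at this output position is [8 7 9 / 9 4 3]. Elementwise product with the kernel and sum: 9·1 + 9·-1 + 4·1 + 3·-2.

-2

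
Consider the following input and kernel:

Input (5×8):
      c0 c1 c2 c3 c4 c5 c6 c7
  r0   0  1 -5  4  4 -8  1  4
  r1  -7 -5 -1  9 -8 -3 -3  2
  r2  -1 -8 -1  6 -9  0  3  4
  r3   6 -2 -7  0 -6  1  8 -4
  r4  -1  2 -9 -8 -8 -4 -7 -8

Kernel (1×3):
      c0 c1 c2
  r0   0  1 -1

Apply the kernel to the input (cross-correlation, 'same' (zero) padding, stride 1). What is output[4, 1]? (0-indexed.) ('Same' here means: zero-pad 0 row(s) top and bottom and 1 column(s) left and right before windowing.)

The receptive field on the zero-padded input at this output position is [-1 2 -9]. Elementwise product with the kernel and sum: 2·1 + -9·-1.

11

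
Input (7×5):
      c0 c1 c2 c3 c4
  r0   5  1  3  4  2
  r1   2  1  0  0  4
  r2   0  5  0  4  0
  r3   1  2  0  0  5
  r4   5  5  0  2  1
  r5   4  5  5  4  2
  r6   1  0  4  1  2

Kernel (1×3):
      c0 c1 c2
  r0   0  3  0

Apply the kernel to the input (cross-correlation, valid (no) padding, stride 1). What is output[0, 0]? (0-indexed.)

The receptive field on the input at this output position is [5 1 3]. Elementwise product with the kernel and sum: 1·3.

3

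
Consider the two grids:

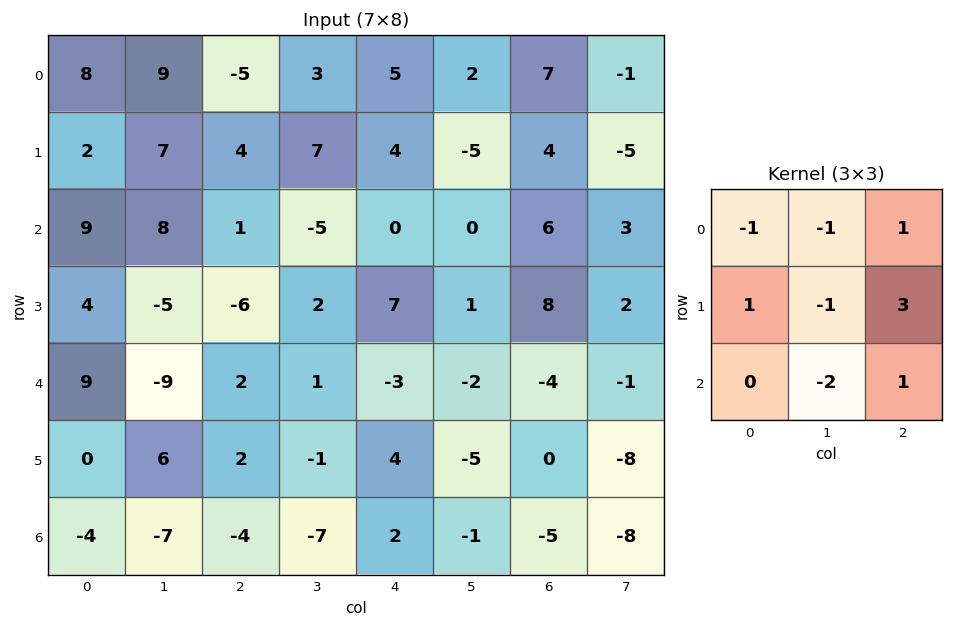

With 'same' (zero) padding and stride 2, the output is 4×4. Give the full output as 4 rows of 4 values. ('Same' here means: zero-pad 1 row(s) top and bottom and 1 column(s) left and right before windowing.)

Output[0,0]: The receptive field on the zero-padded input at this output position is [0 0 0 / 0 8 9 / 0 2 7]. Elementwise product with the kernel and sum: 0·-1 + 0·-1 + 0·1 + 0·1 + 8·-1 + 9·3 + 2·-2 + 7·1.

22 22 -9 -21
7 2 -34 -15
-39 0 -23 -16
-11 -33 -20 -23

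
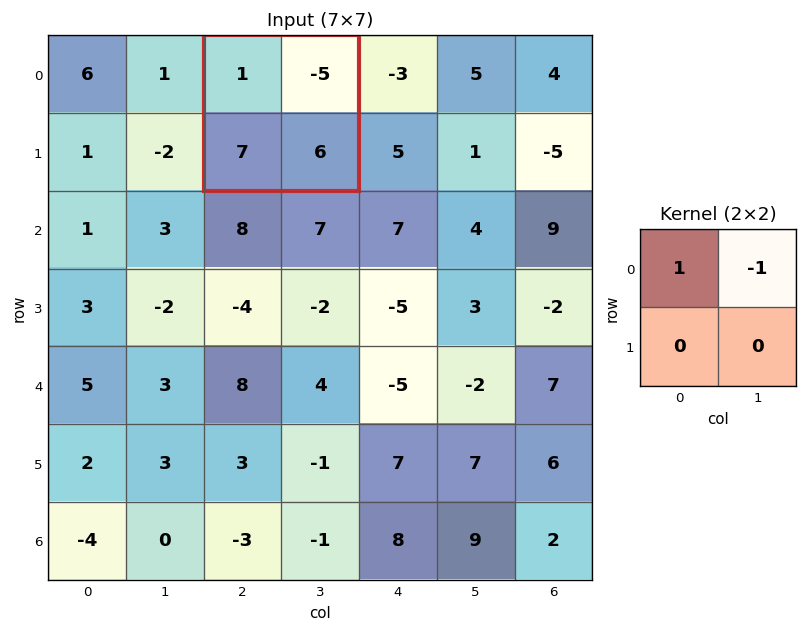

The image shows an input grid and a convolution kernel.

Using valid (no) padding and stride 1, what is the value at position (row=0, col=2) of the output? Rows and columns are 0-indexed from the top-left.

6

The receptive field on the input at this output position is [1 -5 / 7 6]. Elementwise product with the kernel and sum: 1·1 + -5·-1.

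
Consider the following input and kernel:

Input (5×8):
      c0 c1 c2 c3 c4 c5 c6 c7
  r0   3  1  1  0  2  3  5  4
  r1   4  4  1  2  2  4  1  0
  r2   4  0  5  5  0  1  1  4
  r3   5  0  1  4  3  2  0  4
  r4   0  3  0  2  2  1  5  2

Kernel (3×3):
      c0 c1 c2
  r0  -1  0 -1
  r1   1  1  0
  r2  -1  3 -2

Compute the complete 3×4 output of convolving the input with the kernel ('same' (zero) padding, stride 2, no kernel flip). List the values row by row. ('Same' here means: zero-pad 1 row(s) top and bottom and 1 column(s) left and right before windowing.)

7 -3 -2 7
15 -6 0 -12
0 -1 -2 0

Output[0,0]: The receptive field on the zero-padded input at this output position is [0 0 0 / 0 3 1 / 0 4 4]. Elementwise product with the kernel and sum: 0·-1 + 0·-1 + 0·1 + 3·1 + 0·-1 + 4·3 + 4·-2.
Output[0,1]: The receptive field on the zero-padded input at this output position is [0 0 0 / 1 1 0 / 4 1 2]. Elementwise product with the kernel and sum: 0·-1 + 0·-1 + 1·1 + 1·1 + 4·-1 + 1·3 + 2·-2.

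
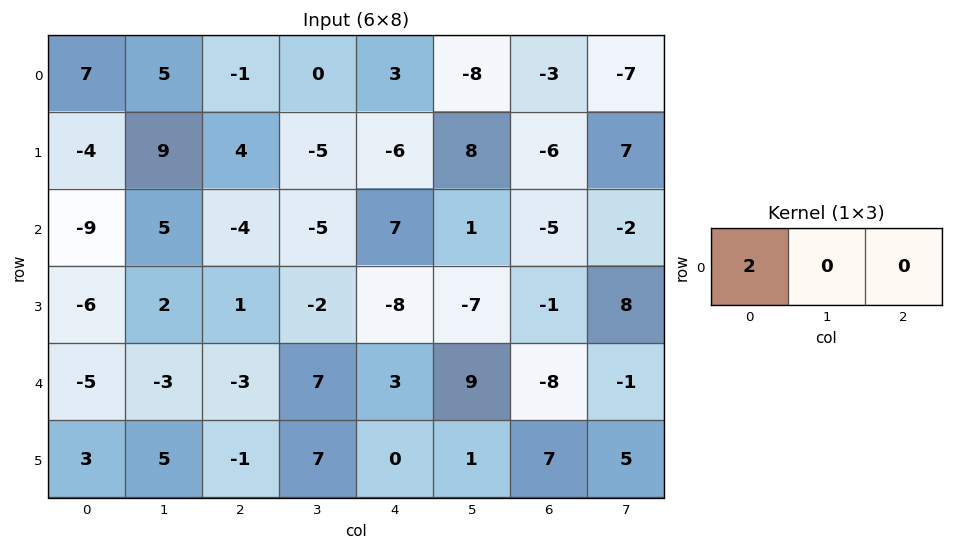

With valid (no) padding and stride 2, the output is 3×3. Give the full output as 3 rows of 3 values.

Output[0,0]: The receptive field on the input at this output position is [7 5 -1]. Elementwise product with the kernel and sum: 7·2.

14 -2 6
-18 -8 14
-10 -6 6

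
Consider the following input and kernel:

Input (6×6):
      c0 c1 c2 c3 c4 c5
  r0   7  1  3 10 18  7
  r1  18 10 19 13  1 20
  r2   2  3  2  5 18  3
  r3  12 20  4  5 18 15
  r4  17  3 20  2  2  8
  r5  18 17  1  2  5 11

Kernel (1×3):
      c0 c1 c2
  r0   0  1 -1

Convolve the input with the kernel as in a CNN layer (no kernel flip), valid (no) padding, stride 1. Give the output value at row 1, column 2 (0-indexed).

12

The receptive field on the input at this output position is [19 13 1]. Elementwise product with the kernel and sum: 13·1 + 1·-1.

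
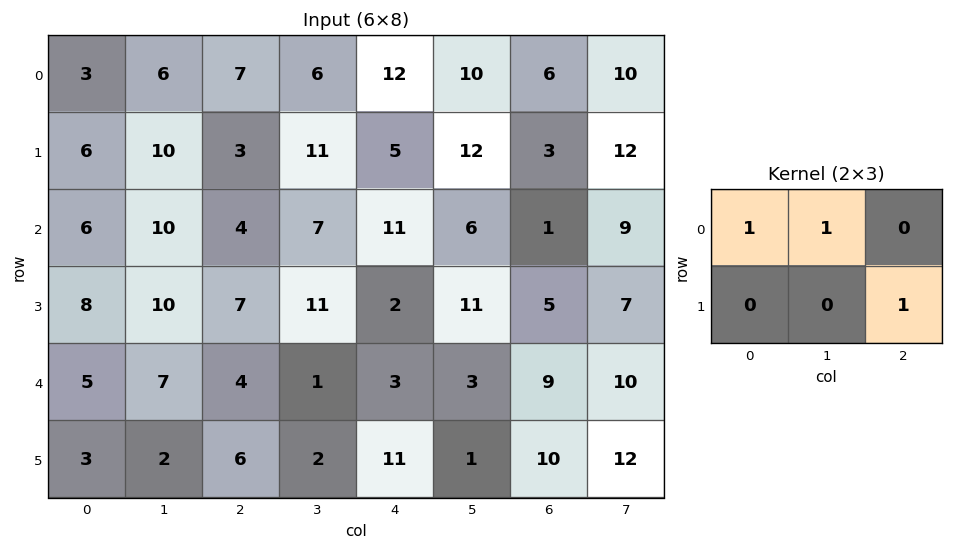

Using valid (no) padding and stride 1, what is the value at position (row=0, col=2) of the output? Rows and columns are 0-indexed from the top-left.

18

The receptive field on the input at this output position is [7 6 12 / 3 11 5]. Elementwise product with the kernel and sum: 7·1 + 6·1 + 5·1.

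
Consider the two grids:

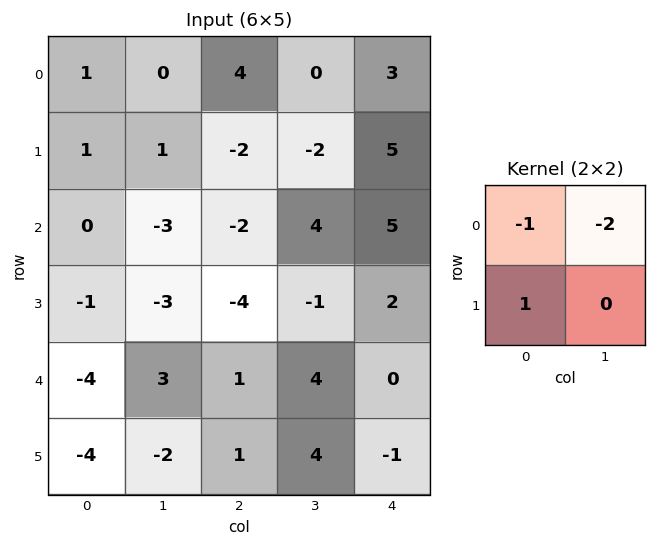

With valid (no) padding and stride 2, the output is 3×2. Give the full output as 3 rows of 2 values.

0 -6
5 -10
-6 -8

Output[0,0]: The receptive field on the input at this output position is [1 0 / 1 1]. Elementwise product with the kernel and sum: 1·-1 + 0·-2 + 1·1.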